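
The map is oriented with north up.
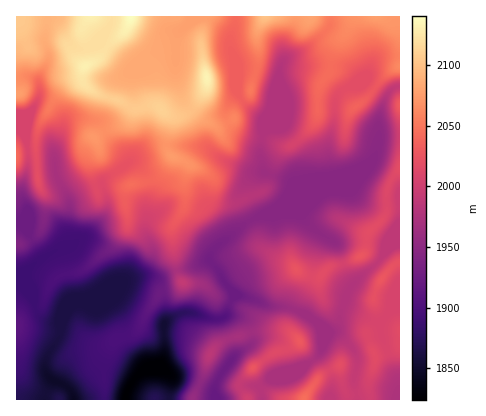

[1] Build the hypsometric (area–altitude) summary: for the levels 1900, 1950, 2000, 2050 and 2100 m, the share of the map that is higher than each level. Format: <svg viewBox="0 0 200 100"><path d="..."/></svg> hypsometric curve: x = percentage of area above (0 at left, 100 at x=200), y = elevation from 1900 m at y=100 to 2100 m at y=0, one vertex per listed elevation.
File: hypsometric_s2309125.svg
<svg viewBox="0 0 200 100"><path d="M170 100l-25-25-52-25-52-25-30-25"/></svg>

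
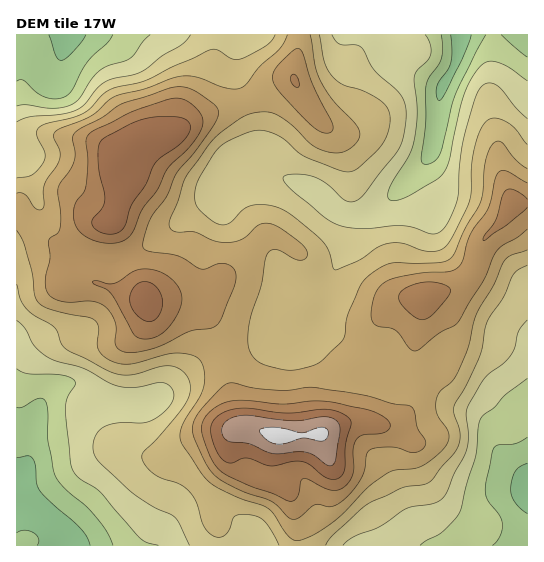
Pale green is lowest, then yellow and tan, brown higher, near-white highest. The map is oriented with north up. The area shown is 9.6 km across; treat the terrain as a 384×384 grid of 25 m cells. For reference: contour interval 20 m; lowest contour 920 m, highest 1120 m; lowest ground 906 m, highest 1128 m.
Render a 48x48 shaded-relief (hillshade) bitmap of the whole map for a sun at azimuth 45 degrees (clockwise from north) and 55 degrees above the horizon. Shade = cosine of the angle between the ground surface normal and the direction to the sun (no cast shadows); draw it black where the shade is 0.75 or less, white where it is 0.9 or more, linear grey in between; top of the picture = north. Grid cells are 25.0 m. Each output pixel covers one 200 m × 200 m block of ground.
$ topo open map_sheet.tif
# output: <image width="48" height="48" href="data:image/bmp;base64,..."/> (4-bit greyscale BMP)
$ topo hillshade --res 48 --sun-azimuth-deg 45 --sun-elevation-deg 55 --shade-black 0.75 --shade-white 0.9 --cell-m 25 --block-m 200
<image width="48" height="48" href="data:image/bmp;base64,Qk32BAAAAAAAAHYAAAAoAAAAMAAAADAAAAABAAQAAAAAAIAEAAATCwAAEwsAABAAAAAAAAAAAAAAABEREQAiIiIAMzMzAERERABVVVUAZmZmAHd3dwCIiIgAmZmZAKqqqgC7u7sAzMzMAN3d3QDu7u4A////AIiIZUREVVVURWd3ZCNWdmZmd3d3d2Z3iIiHZUREVVVURWd3ZCNWZmZmd3dmd3d4iIh2VEREVVVURXd2QhJWZmZmZ3Zmd3iJmXZlREREVVVVVmZTIANmZWZmZmZmeImZqmVUQ0RERVVVVVMQABR3VFZmZmVWeJmZmlVEM0RERVVVVCAAEkeGM1d2ZlVniJmZmVVENEREVVVlQgATVXhjE3mHZlVniImIiFVERFVVVWZlMAFFVVUxFZqYZUVneImIdmVERVVVZmZkIANUMjMiN6uXVVVneJmHZmVEVVZmd3ZUIBNDIjREWKp1RWeIiaqGZmZUVWZ4iIdkISREVoiHiqllV3iZq7l2Z2ZVVmeImIdlM0Z4q7upq7l4mZmau7hmd2ZVVniIiHdlRWirzMu6vMuqqpmaqpd3d2ZVVnd2ZnZlVXmry7qqvLuqmIiZiId3d2ZVZnZURWZURWiaqqmaqpmYh3iId4h3d2VVVUMiNFVERFeJmZmZmHd3d3eHeIh2Z1VEMiESNERDRFeJmZiIh3d3d3d3eIh3d1VDIiIiMzM0RWeJmIiId3d3dmd3d4h3d1VEREQ0RDREVWeIiIh3d3d2ZmZ3d4mId1VFVVVEQ0VWZmeIh3d3d2ZmZlZmZ5mIiEREVVVDM1Z3ZneIh3d3dmVWZVVmZ5mHdzMzNEQxI2eHd3eIh3d3d2VmZURmd4iHdzIiI0MiNXiYh3eIh3d3h2ZlVEVnd4h3dzMjRUNEVompiHeIh3d4h2ZWZmeIiIiIiDM0ZmZ3eKqpmHeIiHd4h2ZmeImqmIiIiDNGeImYiaqpmHiIiHd3d3d3iZqrmHiIh0RWeIiHiaqZmIiZiHZniIh3iaqqhmeIZVVWd2VVeJmZmJmYh2Z4mYh3iaqpdEZ3VUVXdTIkaJmZmamYd3eaqoiImaqoZEZ2VlZ3UyNFeJmYmqmHd4mrqYiJmZmYZEZ2Z2eGQ0VnmYiImqh3iaq6mYiImZmHZFZmZoh0NWZniIeJmZd3iaqpiHd4iIh3ZVVVZ5hkRmZWd3eJmYd4mZmYdlZ4iId3ZUQ1eZhUVmRGd4iZmId4iJiHZVZ3iIh3ZDM2m5hmZlNGeIiIiId3iHdlREZ3eIiHVDNHq4dlVUNGeIh3eId3d2VUM0Z3d4iHUzRYu2ZURDNWd3Zmd3d3ZlQzI1Z3d4mWQ0Rpq1QzQzRnd3Zmd3ZmZVQyNGd3eJmWM0VpqlVVZmeIiHeIiHZlVEMiRoiIiJqWQ0V5qneJmZiIiJmZqYdlVEMjaKmYiaqnQ0aJqpq7uod4iZmaqph2VUM1irqYmauoQ0aKqqq7qGZ4mZmau6mHZUNHu7mImqu4U0aJmZqphlZ5qpmru6mHZTNqy6iJqquoVEaJmZmYdlaKqpmaupmHZUWMy5iaqpmYZVaJqoiIdmeJmIiZmZmHZlesyoiamYh3dlaaqoiIdmeIh3eIiIiHd3eruoiZiHd4l1aJqoiIh3d3d3eId4iIh2ebupiZh3eKqFaJmXiIh3d3Z3eHd4iIh2aLupiJiHiaqGaJmQ=="/>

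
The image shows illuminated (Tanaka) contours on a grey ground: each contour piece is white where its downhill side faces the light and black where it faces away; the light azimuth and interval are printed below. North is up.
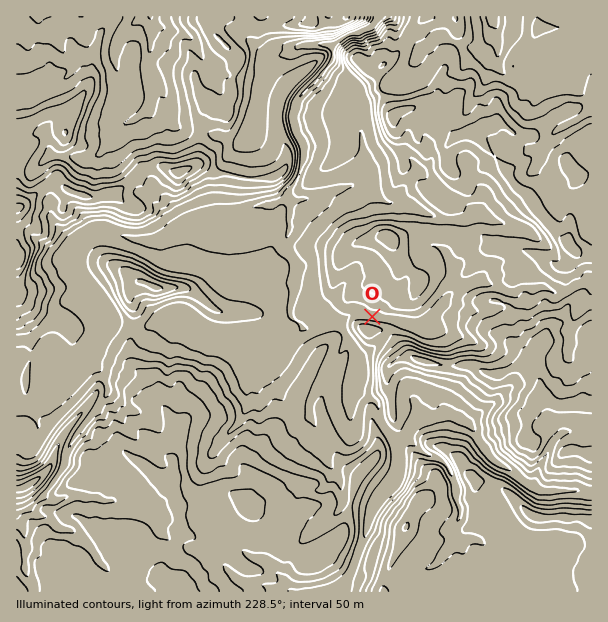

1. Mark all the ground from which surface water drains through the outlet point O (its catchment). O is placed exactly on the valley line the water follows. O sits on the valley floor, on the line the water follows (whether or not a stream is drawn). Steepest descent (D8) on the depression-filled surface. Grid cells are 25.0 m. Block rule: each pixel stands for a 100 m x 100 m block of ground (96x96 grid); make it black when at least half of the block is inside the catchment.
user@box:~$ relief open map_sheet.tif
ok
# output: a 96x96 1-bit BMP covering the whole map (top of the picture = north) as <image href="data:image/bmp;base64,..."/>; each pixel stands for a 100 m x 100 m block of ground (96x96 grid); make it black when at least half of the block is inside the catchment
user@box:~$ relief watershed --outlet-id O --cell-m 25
<image width="96" height="96" href="data:image/bmp;base64,Qk2+BAAAAAAAAD4AAAAoAAAAYAAAAGAAAAABAAEAAAAAAIAEAAATCwAAEwsAAAIAAAAAAAAA////AAAAAAAAAAAAAAAAAAAAAAAAAAAAAAAAAAAAAAAAAAAAAAAAAAAAAAAAAAAAAAAAAAAAAAAAAAAAAAAAAAAAAAAAAAAAAAAAAAAAAAAAAAAAAAAAAAAAAAAAAAAAAAAAAAAAAAAAAAAAAAAAAAAAAAAAAAAAAAAAAAAAAAAAAAAAAAAAAAAAAAAAAAAAAAAAAAAAAAAAAAAAAAAAAAAAAAAAAAAAAAAAAAAAAAAAAAAAAAAAAAAAAAAAAAAAAAAAAAAAAAAAAAAAAAAAAAAAAAAAAAAAAAAAAAAAAAAAAAAAAAAAAAAAAAAAAAAAAAAAAAAAAAAAAAAAAAAAAAAAAAAAAAAAAAAAAAAAAAAAAAAAAAAAAAAAAAAAAAAAAAAAAAAAAAAAAAAAAAAAAAAAAAAAAAAAAAAAAAAAAAAAAAAAAAAAAAAAAAAAAAAAAAAAAAAAAAAAAAAAAAAAAAAAAAAAAAAAAAAAAAAAAAAAAAAAAAAAAAAAAAAAAAAAAAAAAAAAADgAAAAAAAAAAAAAAf8AAAAAAAAAAAAAAf8AAAAAAAAAAAAAAf8AAAAAAAAAAAAAAf8AAAAAAAAAAAABgf8AAAAAAAAAAAAH4f8AAAAAAAAAAA////8AAAAAAAAAAD////8AAAAAAAAAAH////8AAAAAAAAAAP////8AAAAAAAAAAf////8AAAAAAAAAB/////8AAAAAAAAAH/////8AAAAAAAAAH/////8AAAAAAAAAH/////8AAAAAAAAAD/////8AAAAAAAAAD/////8AAAAAAAAAB/////8AAAAAAAAAA/////8AAAAAAAAAAf////8AAAAAAAAAAP////8AAAAAAAAAAP////8AAAAAAAAAAP///88AAAAAAAAAAP///4cAAAAAAAAAAf///AAAAAAAAAAAAf//wAAAAAAAAAAAAf/+AAAAAAAAAAAAAH/4AAAAAAAAAAAAABwAAAAAAAAAAAAAAAAAAAAAAAAAAAAAAAAAAAAAAAAAAAAAAAAAAAAAAAAAAAAAAAAAAAAAAAAAAAAAAAAAAAAAAAAAAAAAAAAAAAAAAAAAAAAAAAAAAAAAAAAAAAAAAAAAAAAAAAAAAAAAAAAAAAAAAAAAAAAAAAAAAAAAAAAAAAAAAAAAAAAAAAAAAAAAAAAAAAAAAAAAAAAAAAAAAAAAAAAAAAAAAAAAAAAAAAAAAAAAAAAAAAAAAAAAAAAAAAAAAAAAAAAAAAAAAAAAAAAAAAAAAAAAAAAAAAAAAAAAAAAAAAAAAAAAAAAAAAAAAAAAAAAAAAAAAAAAAAAAAAAAAAAAAAAAAAAAAAAAAAAAAAAAAAAAAAAAAAAAAAAAAAAAAAAAAAAAAAAAAAAAAAAAAAAAAAAAAAAAAAAAAAAAAAAAAAAAAAAAAAAAAAAAAAAAAAAAAAAAAAAAAAAAAAAAAAAAAAAAAAAAAAAAAAAAAAAAAAAAAAAAAAAAAAAAAAAAAAAAAAAAAAAAAAAAAAAAAAAAAAAAAAAAAAAAAAAAAAAAAAAAAAA="/>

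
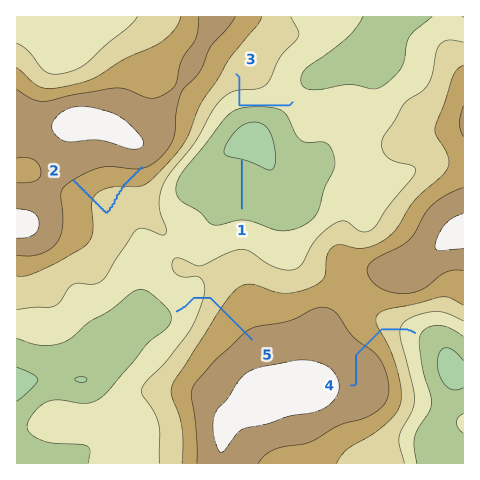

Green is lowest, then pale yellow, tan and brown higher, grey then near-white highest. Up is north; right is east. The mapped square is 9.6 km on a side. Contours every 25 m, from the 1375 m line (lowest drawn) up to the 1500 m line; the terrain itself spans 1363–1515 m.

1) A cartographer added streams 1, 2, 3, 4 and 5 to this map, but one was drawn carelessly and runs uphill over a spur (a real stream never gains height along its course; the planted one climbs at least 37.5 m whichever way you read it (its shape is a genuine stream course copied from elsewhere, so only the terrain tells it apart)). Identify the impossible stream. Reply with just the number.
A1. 2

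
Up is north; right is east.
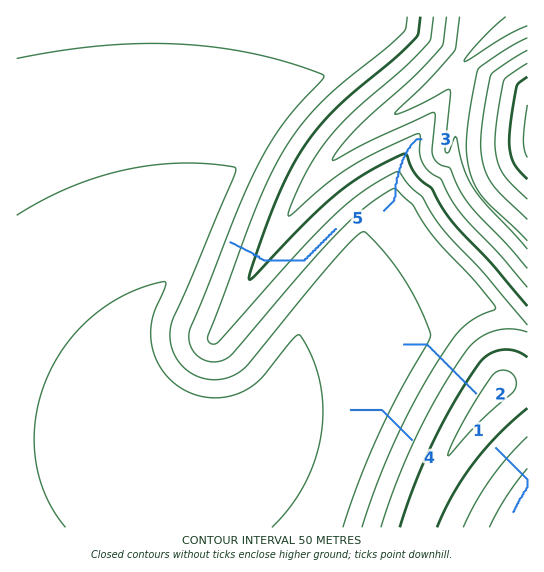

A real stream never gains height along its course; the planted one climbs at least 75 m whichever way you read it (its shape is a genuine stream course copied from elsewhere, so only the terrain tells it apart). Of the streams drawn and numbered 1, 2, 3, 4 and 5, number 5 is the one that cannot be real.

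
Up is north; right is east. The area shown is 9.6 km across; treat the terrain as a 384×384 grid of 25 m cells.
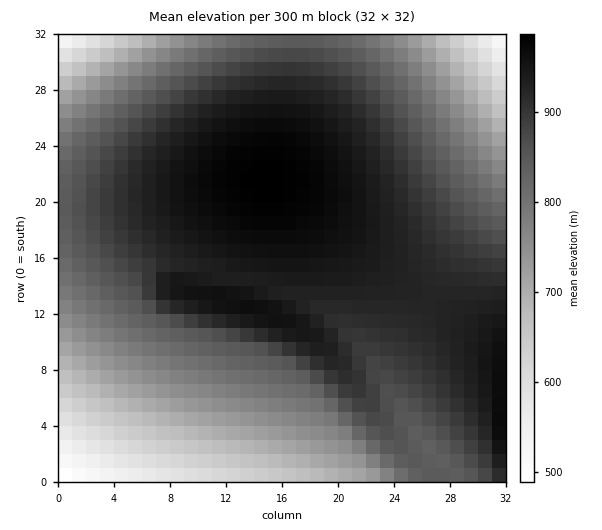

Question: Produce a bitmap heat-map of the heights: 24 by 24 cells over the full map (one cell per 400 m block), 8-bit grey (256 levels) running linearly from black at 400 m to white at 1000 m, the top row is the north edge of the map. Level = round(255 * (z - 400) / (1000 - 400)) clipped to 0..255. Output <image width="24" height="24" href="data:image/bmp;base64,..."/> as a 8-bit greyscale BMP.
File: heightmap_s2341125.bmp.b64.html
<image width="24" height="24" href="data:image/bmp;base64,Qk12BgAAAAAAADYEAAAoAAAAGAAAABgAAAABAAgAAAAAAEACAAATCwAAEwsAAAABAAAAAAAAAAAAAAEBAQACAgIAAwMDAAQEBAAFBQUABgYGAAcHBwAICAgACQkJAAoKCgALCwsADAwMAA0NDQAODg4ADw8PABAQEAAREREAEhISABMTEwAUFBQAFRUVABYWFgAXFxcAGBgYABkZGQAaGhoAGxsbABwcHAAdHR0AHh4eAB8fHwAgICAAISEhACIiIgAjIyMAJCQkACUlJQAmJiYAJycnACgoKAApKSkAKioqACsrKwAsLCwALS0tAC4uLgAvLy8AMDAwADExMQAyMjIAMzMzADQ0NAA1NTUANjY2ADc3NwA4ODgAOTk5ADo6OgA7OzsAPDw8AD09PQA+Pj4APz8/AEBAQABBQUEAQkJCAENDQwBEREQARUVFAEZGRgBHR0cASEhIAElJSQBKSkoAS0tLAExMTABNTU0ATk5OAE9PTwBQUFAAUVFRAFJSUgBTU1MAVFRUAFVVVQBWVlYAV1dXAFhYWABZWVkAWlpaAFtbWwBcXFwAXV1dAF5eXgBfX18AYGBgAGFhYQBiYmIAY2NjAGRkZABlZWUAZmZmAGdnZwBoaGgAaWlpAGpqagBra2sAbGxsAG1tbQBubm4Ab29vAHBwcABxcXEAcnJyAHNzcwB0dHQAdXV1AHZ2dgB3d3cAeHh4AHl5eQB6enoAe3t7AHx8fAB9fX0Afn5+AH9/fwCAgIAAgYGBAIKCggCDg4MAhISEAIWFhQCGhoYAh4eHAIiIiACJiYkAioqKAIuLiwCMjIwAjY2NAI6OjgCPj48AkJCQAJGRkQCSkpIAk5OTAJSUlACVlZUAlpaWAJeXlwCYmJgAmZmZAJqamgCbm5sAnJycAJ2dnQCenp4An5+fAKCgoAChoaEAoqKiAKOjowCkpKQApaWlAKampgCnp6cAqKioAKmpqQCqqqoAq6urAKysrACtra0Arq6uAK+vrwCwsLAAsbGxALKysgCzs7MAtLS0ALW1tQC2trYAt7e3ALi4uAC5ubkAurq6ALu7uwC8vLwAvb29AL6+vgC/v78AwMDAAMHBwQDCwsIAw8PDAMTExADFxcUAxsbGAMfHxwDIyMgAycnJAMrKygDLy8sAzMzMAM3NzQDOzs4Az8/PANDQ0ADR0dEA0tLSANPT0wDU1NQA1dXVANbW1gDX19cA2NjYANnZ2QDa2toA29vbANzc3ADd3d0A3t7eAN/f3wDg4OAA4eHhAOLi4gDj4+MA5OTkAOXl5QDm5uYA5+fnAOjo6ADp6ekA6urqAOvr6wDs7OwA7e3tAO7u7gDv7+8A8PDwAPHx8QDy8vIA8/PzAPT09AD19fUA9vb2APf39wD4+PgA+fn5APr6+gD7+/sA/Pz8AP39/QD+/v4A////ACkyO0JITlNYXWJmbHF3fYOLnrK8vLzH2DhCSlJYXmNobXJ2e4CGi5Ggtr+7usTQ40dRWmFobXN4fIGGio+UmaK4xMC7w83Y61ZgaHB2fIKHi5CUmJyhprnJyb/Dy9Te7mRudn6Fi5CVmZ2hpamtus3Rx8XL0trj7nF7hIuSmJ2ipqqusrW+0NjRyczS197m7n6IkZifpaqvs7e6vsbW39vPz9PX2+Hn7oqUnaSrsba6v8TL1eDl4tbT1dja3uLm7JafqK+2vcbP2ODm6uvm29jZ2tvd3+Hk6KCqsrnC1uHn7O7u6+Te3d7e3t7e3+Dh46qzu8PM4urq6ebk4+Pj4+Pi4eDe3d3c3bG7w8rR2+Dh4+bo6enp6Ofl4+De29nW1bjBydHX3eLm6uzu7u/u7Orn5ODc2NTQzLzFztXc4ufr7/Hz8/Px7+zo5N/Z1M7Iwr7I0Njf5evv8vX29/b08e7p493Wz8e/t77I0dng5+zx9Pf4+fj28u7o4trSycC2rLrFztff5uzx9ff5+fj28u3m39bNwresoLS/ydLb4unu8/b3+Pf08Orj29HHu66hlKq2wcvU3OPp7vL09PPx7eff1svAs6WWh52ptcDK09vi5+vu7+7s5+HZ0MS3qZqKeYyZpbG8xs/X3eLl5+fk4NrSx7yun459anaEkp+rtsDJ0Nba3Nzb19DIvrGjk4JvW1xseoiWoq23wMfMz8/Oy8W8sqWWhnRgSz9PX259ipeirLS6vsC/vLaupJeId2RQOg=="/>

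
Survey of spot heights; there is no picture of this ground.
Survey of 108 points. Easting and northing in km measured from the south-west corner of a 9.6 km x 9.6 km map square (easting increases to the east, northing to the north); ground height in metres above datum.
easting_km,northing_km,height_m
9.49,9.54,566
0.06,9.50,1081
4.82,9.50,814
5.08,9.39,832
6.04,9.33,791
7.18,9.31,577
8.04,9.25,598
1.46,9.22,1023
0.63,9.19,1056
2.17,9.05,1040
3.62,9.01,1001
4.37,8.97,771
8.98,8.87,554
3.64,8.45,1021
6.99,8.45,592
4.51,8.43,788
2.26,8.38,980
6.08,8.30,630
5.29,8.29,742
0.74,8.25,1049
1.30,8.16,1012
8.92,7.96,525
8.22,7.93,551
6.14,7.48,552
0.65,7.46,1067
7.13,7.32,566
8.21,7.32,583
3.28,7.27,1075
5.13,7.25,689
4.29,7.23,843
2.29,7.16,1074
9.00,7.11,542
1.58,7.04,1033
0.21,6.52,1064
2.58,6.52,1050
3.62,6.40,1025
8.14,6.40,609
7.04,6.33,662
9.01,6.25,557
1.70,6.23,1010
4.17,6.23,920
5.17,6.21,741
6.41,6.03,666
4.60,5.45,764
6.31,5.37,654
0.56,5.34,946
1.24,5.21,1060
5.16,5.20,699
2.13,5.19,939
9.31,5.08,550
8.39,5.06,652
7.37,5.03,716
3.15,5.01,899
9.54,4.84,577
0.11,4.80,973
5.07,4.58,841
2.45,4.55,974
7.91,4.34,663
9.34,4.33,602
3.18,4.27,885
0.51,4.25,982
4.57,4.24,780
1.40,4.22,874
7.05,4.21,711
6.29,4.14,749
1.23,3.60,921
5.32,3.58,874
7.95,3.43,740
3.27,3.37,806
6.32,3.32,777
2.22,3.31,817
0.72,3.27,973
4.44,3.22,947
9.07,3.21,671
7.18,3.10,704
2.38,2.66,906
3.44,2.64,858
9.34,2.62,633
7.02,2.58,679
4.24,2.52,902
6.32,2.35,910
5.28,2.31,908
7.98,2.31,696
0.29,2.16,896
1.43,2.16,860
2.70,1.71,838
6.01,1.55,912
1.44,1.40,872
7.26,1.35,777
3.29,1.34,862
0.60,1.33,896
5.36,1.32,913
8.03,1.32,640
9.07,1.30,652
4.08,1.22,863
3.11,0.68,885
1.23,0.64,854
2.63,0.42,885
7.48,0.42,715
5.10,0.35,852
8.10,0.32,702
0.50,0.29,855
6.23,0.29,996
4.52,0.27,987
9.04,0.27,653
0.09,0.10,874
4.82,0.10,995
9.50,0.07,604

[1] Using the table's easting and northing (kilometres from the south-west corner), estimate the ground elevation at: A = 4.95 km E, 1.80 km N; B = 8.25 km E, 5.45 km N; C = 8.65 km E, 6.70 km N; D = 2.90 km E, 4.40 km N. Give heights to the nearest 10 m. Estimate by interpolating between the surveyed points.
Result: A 880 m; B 630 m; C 540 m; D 910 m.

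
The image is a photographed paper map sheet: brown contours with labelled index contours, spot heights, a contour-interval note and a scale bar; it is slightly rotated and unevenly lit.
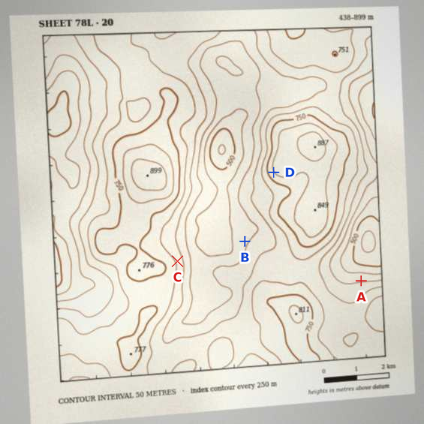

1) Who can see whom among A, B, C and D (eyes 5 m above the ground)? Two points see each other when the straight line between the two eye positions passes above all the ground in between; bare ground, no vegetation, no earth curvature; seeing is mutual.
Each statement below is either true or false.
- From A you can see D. false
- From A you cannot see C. true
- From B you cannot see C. false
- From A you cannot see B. true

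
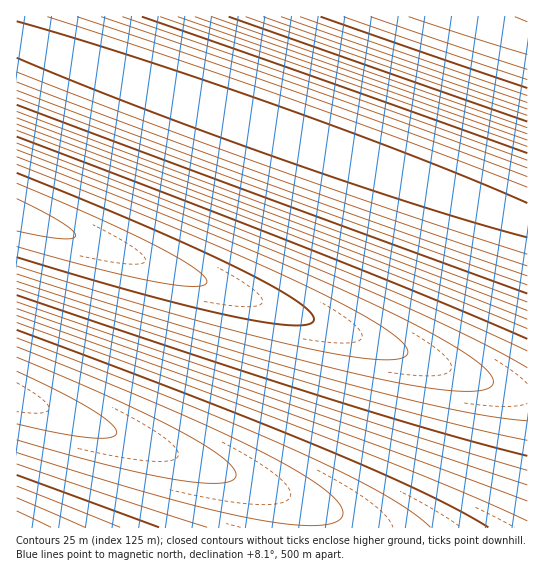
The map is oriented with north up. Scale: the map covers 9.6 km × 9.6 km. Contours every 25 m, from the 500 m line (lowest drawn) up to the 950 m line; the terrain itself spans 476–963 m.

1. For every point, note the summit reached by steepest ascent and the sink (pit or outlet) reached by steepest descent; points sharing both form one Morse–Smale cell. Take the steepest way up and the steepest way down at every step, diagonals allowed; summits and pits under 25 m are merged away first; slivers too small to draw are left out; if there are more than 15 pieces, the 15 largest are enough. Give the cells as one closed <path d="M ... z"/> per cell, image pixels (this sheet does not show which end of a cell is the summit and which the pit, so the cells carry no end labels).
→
<path d="M19 216l-3 1 0 180 2 2 275 98 10 6 9 8 3 17 213-1-1-134-20-4-30-10z"/><path d="M21 40l-5 1 1 175 490 173 15 4 6 0-1-173z"/><path d="M527 16l-510 0-1 23 511 181z"/><path d="M17 397l0 131 298-1-3-16-9-8-10-6z"/>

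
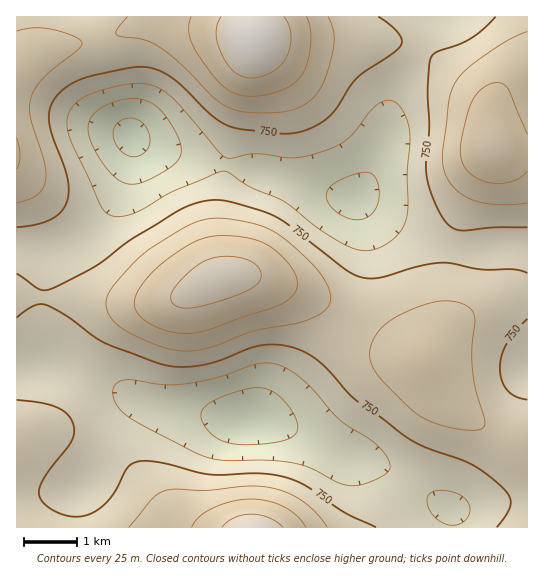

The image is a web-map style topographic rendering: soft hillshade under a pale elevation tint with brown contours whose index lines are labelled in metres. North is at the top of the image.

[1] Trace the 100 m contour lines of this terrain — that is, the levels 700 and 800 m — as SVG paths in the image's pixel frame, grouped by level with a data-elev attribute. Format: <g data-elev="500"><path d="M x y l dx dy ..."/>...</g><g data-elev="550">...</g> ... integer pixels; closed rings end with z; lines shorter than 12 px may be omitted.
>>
<g data-elev="700"><path d="M243 445l-18-3-12-7-11-13-1-7 1-5 5-5 7-5 28-10 17-2 14 3 10 9 10 13 5 12-2 8-6 5-11 4z"/><path d="M353 219l-11-4-10-8-5-8 0-8 6-6 11-7 17-5 9 0 5 4 3 8 1 10-1 10-4 6-7 6-6 2z"/><path d="M126 184l-12-8-14-17-10-20-2-14 6-11 12-9 19-6 16 0 13 6 12 12 12 21 3 8 0 7-2 5-4 5-17 12-19 8z"/></g><g data-elev="800"><path d="M306 527l-9-11-12-9-16-6-18-2-18 2-20 7-14 9-7 10"/><path d="M175 333l15 0 15-2 76-27 9-6 6-8 1-8-2-9-8-11-10-11-11-7-11-4-17-4-19 0-13 2-13 5-20 12-18 15-14 16-6 13 1 11 7 9 15 9z"/><path d="M17 169l3-14-3-17"/><path d="M527 134l-19-45-6-6-9 0-12 7-9 12-9 28-3 21 2 11 5 8 7 7 11 4 12 2 12-1 11-4 7-7"/><path d="M191 17l-2 12 2 12 6 12 14 20 10 11 9 7 9 4 12 1 16-2 16-4 11-7 8-8 5-13 4-17-1-16-3-12"/></g>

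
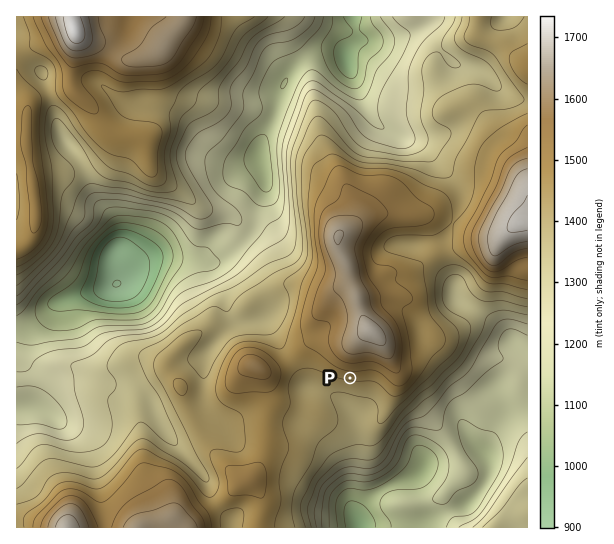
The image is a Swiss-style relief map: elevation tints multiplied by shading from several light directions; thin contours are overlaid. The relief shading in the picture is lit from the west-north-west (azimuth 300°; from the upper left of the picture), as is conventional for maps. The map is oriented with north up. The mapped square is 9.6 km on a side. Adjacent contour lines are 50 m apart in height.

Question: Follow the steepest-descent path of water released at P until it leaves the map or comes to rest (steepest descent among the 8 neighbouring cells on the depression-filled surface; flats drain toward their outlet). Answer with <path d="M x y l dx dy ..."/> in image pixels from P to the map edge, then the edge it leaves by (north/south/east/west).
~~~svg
<path d="M350 378l0 29 7 11 0 103 2 4 0 2"/>
exit: south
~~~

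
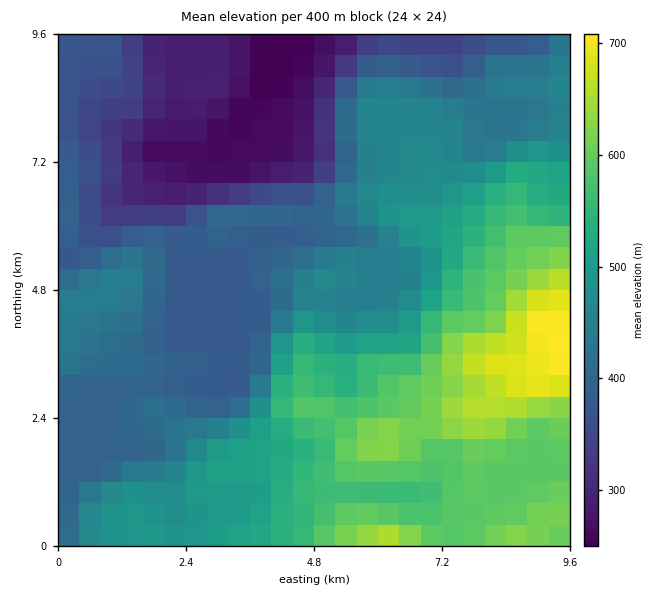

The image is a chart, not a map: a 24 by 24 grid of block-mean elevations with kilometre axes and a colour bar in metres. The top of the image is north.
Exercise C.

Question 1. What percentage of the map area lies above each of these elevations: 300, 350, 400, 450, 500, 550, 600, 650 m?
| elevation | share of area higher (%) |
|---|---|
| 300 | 89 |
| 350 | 84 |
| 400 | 65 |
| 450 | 48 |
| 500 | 35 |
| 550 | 26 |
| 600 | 12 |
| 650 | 4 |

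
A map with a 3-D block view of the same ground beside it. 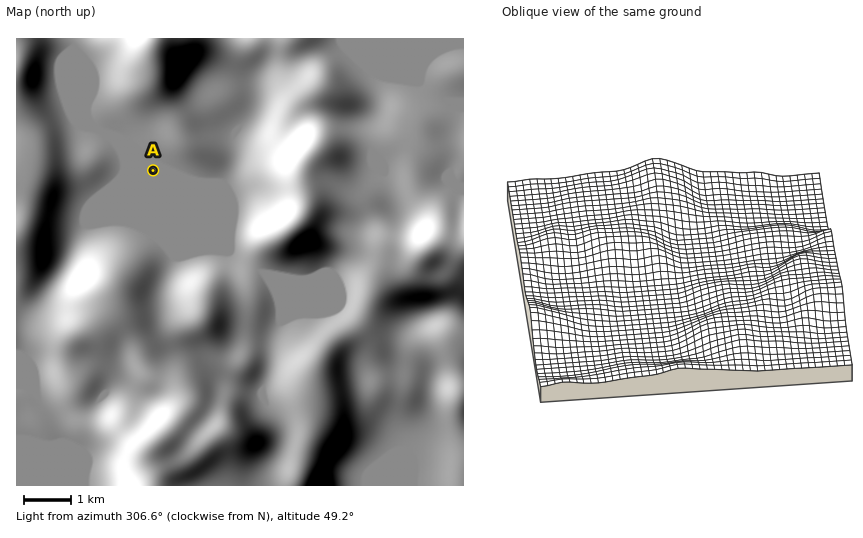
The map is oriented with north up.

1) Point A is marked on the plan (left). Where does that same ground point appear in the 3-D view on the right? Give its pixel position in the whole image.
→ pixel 622 325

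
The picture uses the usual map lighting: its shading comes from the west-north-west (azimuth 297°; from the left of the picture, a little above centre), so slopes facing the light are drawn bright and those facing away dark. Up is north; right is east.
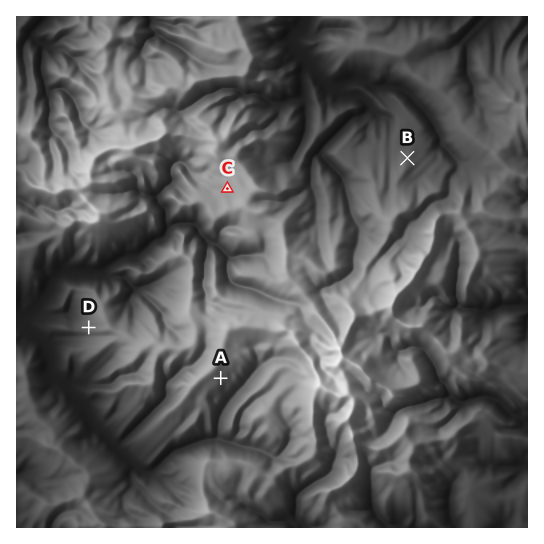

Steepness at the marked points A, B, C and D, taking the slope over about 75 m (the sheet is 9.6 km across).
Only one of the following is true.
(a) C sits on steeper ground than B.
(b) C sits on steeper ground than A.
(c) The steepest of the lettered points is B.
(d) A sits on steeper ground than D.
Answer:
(d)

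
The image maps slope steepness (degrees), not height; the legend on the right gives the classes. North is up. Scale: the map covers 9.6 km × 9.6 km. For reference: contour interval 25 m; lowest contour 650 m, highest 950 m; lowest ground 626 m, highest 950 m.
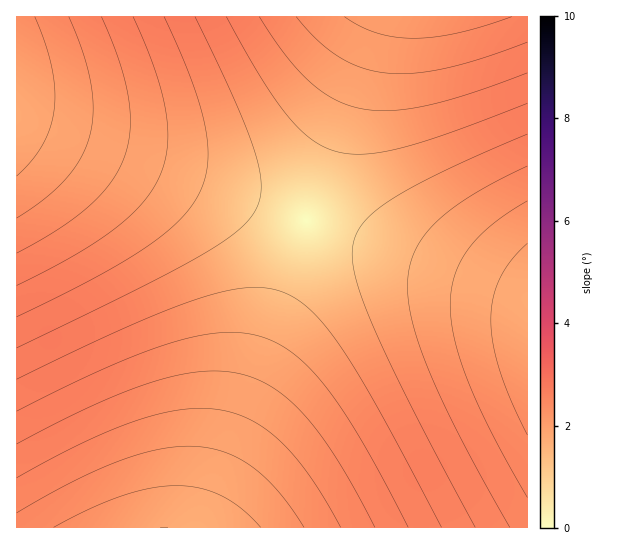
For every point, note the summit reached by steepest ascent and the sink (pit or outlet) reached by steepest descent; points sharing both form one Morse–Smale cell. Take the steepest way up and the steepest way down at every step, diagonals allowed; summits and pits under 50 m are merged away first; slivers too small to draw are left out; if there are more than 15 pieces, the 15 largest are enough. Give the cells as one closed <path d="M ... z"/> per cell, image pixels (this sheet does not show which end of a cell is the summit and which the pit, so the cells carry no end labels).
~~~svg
<path d="M17 117l-1 410 181 1 3-5 107-302z"/><path d="M310 221l-5 1-108 305 330 1 1-229z"/><path d="M378 16l-361 0-1 101 42 16 248 87z"/><path d="M527 16l-148 0-72 205 220 78z"/>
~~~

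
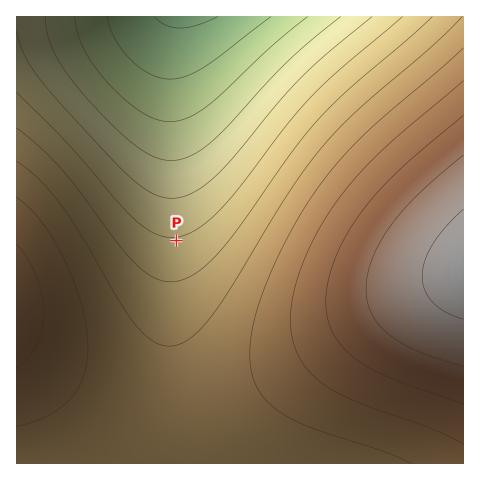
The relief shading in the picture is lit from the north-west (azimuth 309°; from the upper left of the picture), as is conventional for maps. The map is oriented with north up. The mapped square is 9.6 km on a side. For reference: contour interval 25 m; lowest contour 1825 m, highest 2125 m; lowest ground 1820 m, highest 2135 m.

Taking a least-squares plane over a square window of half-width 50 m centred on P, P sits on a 2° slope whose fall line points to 352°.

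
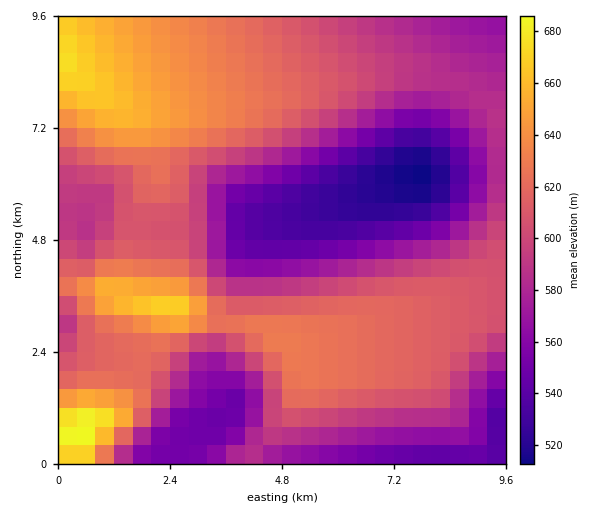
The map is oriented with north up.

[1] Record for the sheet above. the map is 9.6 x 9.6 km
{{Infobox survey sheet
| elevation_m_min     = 510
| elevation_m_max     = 695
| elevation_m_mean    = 595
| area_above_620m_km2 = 25.8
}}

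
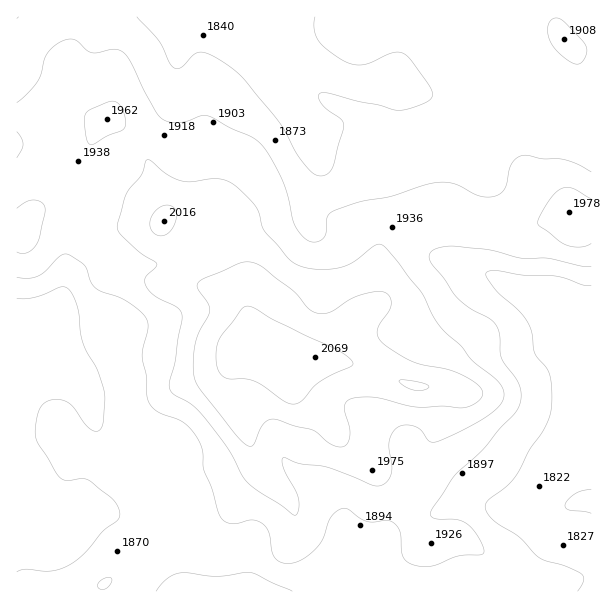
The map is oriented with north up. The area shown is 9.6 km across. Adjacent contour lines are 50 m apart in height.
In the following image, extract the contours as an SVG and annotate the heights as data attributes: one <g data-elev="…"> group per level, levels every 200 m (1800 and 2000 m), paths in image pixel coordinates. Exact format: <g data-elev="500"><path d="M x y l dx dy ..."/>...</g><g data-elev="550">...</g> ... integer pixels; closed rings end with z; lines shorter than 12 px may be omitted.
<g data-elev="1800"><path d="M591 513l-21-3-3-1-2-3 3-6 7-6 7-3 9-2"/></g><g data-elev="2000"><path d="M248 446l3 0 3-2 6-15 4-6 5-3 4-1 39 11 19 14 7 3 6-1 4-4 2-8-5-23 0-6 2-4 7-3 23 0 40 9 26-1 19 2 8-2 7-4 5-5 1-5-6-8-15-9-15-6-34-7-17-9-14-11-4-6 0-7 11-18 2-8-1-6-4-4-9-2-15 4-12 4-20 13-12 1-9-4-15-18-31-24-11-5-10 0-38 16-7 6 1 4 10 15 2 8-14 30-3 28 2 11 5 9 36 46z"/><path d="M159 236l9-3 7-9 1-12-5-6-6-1-5 2-5 5-4 6-1 6 1 6 4 4z"/></g>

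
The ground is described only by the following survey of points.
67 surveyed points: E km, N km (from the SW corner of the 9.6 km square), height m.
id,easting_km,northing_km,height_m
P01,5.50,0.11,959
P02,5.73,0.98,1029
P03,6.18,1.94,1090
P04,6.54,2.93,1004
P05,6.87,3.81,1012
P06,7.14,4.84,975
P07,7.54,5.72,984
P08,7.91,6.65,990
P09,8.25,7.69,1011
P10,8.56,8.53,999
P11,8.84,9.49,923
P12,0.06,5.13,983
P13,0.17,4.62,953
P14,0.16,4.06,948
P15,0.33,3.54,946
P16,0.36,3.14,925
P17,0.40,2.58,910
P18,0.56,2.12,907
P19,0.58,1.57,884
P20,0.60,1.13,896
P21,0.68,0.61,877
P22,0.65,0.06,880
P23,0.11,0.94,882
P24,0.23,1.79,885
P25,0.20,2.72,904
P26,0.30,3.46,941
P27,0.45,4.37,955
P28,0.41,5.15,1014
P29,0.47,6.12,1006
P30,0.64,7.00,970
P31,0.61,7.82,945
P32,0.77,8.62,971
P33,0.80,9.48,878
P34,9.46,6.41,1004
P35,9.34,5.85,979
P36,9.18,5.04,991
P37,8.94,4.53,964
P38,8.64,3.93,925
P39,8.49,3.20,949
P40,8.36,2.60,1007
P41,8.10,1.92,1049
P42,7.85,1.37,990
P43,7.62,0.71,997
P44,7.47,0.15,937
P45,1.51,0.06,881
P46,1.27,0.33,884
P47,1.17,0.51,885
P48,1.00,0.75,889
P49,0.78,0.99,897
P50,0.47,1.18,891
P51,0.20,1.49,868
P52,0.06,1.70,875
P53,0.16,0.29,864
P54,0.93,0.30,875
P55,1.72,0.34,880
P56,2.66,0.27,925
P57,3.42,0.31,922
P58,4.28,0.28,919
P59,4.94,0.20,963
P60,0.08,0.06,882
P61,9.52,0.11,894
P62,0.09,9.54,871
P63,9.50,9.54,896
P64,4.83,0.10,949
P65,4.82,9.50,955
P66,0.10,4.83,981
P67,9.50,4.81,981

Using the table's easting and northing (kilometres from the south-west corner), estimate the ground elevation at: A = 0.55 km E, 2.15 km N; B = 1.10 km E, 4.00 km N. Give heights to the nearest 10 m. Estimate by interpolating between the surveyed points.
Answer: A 910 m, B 980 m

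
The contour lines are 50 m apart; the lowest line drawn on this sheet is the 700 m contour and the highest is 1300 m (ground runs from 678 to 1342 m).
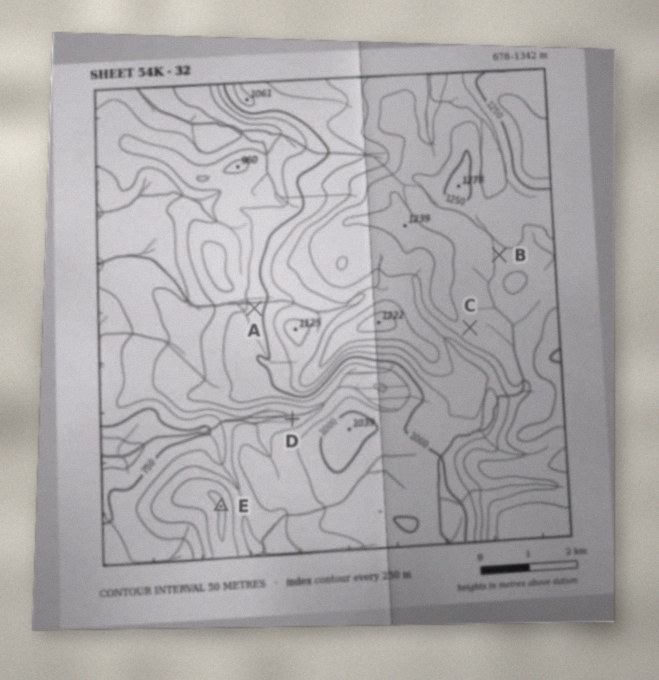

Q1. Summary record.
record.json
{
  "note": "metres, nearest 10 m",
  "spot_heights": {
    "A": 970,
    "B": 1170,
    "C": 1190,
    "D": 860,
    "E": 960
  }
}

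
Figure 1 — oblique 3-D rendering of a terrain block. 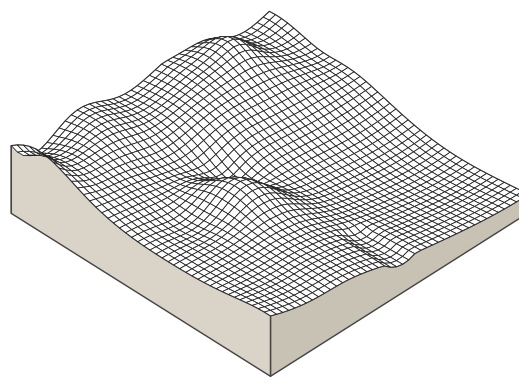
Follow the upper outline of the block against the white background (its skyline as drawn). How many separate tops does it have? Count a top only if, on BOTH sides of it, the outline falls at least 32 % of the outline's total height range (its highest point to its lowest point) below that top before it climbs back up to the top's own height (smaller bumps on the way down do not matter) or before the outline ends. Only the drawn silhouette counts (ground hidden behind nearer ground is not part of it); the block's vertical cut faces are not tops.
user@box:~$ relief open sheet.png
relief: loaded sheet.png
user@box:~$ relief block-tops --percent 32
3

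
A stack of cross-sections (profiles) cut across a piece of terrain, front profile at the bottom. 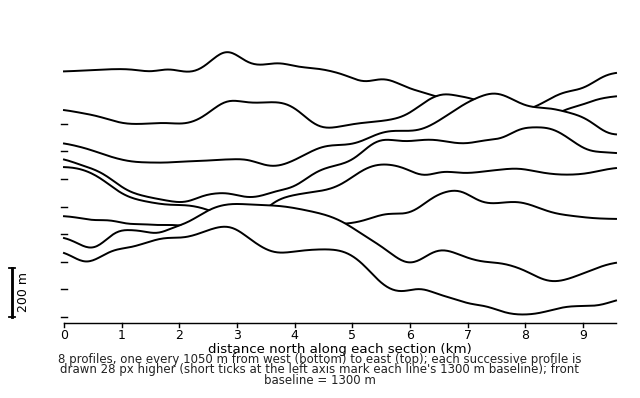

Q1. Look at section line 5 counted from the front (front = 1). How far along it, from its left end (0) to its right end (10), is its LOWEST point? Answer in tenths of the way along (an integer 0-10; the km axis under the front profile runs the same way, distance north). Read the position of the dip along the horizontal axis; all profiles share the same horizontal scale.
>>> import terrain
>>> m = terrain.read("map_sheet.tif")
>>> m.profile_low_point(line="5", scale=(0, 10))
2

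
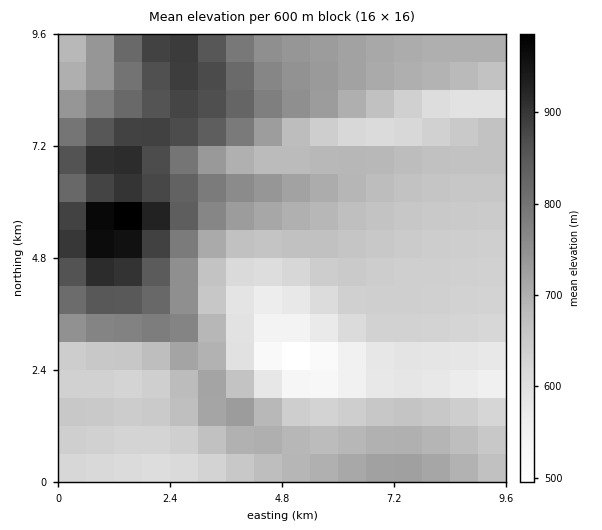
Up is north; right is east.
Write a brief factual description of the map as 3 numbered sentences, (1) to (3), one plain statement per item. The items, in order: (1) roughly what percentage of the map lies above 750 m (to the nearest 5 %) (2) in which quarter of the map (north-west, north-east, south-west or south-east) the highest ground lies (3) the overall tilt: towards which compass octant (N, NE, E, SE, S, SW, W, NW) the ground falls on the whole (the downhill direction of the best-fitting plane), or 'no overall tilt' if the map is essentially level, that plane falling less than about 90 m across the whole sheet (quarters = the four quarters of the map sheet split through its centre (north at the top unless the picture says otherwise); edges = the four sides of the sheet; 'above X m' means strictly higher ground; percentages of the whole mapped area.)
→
(1) Ground above 750 m makes up about 25 % of the sheet.
(2) The highest point lies in the north-west quarter of the map.
(3) On the whole the ground falls towards the south-east.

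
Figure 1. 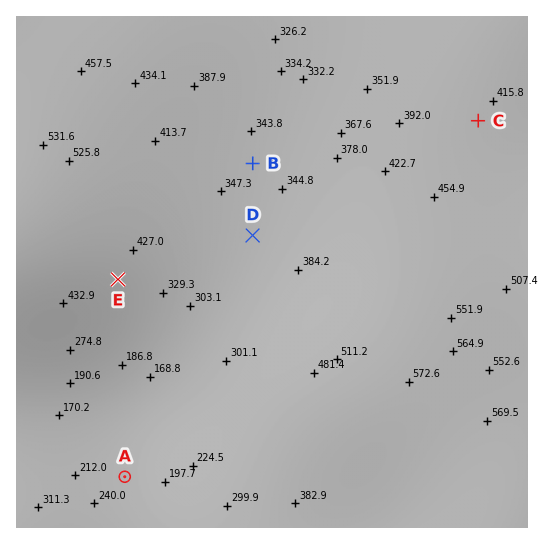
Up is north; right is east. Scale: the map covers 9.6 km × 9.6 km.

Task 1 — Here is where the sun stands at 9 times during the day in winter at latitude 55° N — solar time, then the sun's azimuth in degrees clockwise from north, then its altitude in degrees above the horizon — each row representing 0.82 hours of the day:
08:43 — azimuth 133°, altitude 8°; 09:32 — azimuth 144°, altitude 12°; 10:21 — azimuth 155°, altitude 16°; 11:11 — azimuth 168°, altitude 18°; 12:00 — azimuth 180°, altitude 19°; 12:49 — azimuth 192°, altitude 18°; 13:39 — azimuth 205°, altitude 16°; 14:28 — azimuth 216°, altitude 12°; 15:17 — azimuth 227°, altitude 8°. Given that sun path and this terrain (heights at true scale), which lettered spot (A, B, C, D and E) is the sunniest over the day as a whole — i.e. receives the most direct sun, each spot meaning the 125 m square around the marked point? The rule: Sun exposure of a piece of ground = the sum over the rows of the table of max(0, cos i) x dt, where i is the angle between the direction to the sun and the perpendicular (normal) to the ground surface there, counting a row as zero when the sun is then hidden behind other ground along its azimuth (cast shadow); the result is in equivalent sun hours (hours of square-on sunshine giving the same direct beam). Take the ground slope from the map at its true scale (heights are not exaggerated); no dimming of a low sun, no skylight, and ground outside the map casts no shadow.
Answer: E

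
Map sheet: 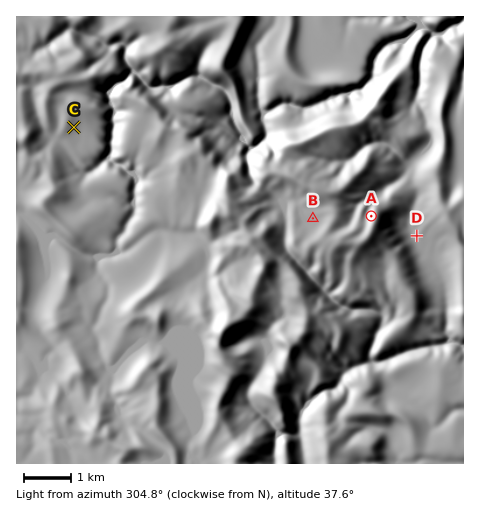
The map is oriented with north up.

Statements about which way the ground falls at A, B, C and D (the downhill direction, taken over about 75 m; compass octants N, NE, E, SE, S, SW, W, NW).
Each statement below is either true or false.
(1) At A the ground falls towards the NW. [true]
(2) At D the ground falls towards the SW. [true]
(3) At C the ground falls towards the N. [false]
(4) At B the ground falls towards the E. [false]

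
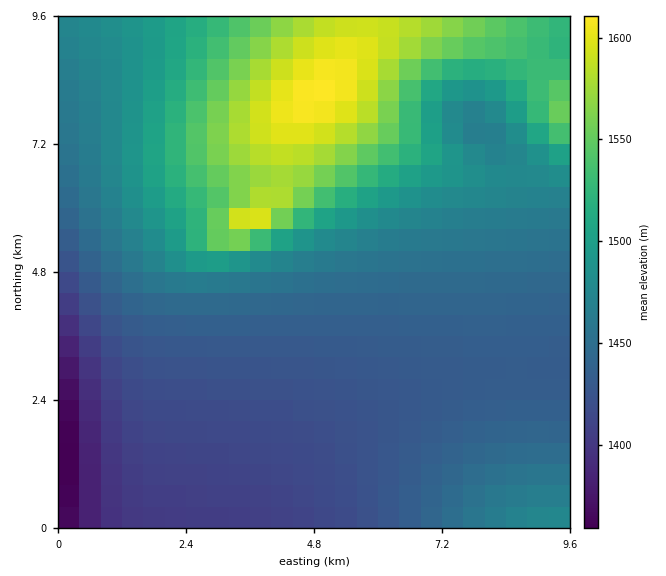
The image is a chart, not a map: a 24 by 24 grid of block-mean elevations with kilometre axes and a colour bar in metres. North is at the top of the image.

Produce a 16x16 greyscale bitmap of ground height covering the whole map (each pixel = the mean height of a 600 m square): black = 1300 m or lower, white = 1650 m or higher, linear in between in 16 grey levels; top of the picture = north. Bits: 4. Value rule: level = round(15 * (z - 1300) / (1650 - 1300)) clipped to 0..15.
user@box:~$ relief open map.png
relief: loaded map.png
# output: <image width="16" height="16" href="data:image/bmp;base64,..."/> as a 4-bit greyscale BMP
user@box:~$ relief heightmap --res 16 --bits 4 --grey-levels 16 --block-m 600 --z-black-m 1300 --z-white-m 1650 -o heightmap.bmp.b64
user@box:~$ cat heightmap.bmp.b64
<image width="16" height="16" href="data:image/bmp;base64,Qk32AAAAAAAAAHYAAAAoAAAAEAAAABAAAAABAAQAAAAAAIAAAAATCwAAEwsAABAAAAAAAAAAAAAAABEREQAiIiIAMzMzAERERABVVVUAZmZmAHd3dwCIiIgAmZmZAKqqqgC7u7sAzMzMAN3d3QDu7u4A////ADREVVVVZmd3NFVVVVVmZ3c0VVVVVVZmZjRVVVVVVmZmNVVVVVVWZmZFVVVWZmZmZkVmZmZmZmZmVmd3dmZmZmZmeJmHd3d3dmeJrMmId3d3Z4mry6mIiHd3ibvMy6mHiHeJvN3cuYeKeImr3d25iJp4iavN3cuqqniJmrzNzLuq"/>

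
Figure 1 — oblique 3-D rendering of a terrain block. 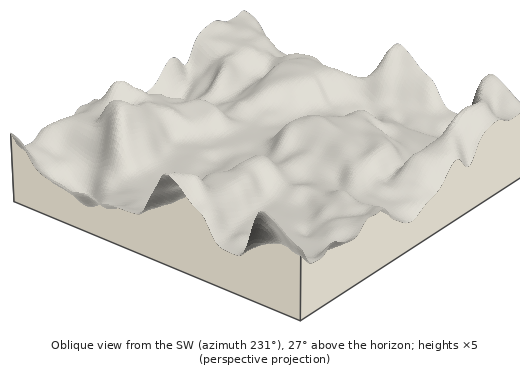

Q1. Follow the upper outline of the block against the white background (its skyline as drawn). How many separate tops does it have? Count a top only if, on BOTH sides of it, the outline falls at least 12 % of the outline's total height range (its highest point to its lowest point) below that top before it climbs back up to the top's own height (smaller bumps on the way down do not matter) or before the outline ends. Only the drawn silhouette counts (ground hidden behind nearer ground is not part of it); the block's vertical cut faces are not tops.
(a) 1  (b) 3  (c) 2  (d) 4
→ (b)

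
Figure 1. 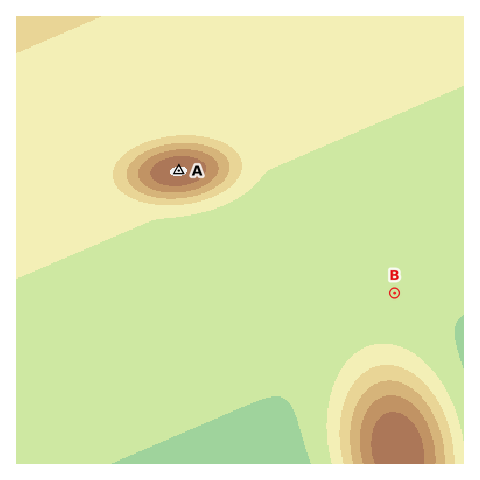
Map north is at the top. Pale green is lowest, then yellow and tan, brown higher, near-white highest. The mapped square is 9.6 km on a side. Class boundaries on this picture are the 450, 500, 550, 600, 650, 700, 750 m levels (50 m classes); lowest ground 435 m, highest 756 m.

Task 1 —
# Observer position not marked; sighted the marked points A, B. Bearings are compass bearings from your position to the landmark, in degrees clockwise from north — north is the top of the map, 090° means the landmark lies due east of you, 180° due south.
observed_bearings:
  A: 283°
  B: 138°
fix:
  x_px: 312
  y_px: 201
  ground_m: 490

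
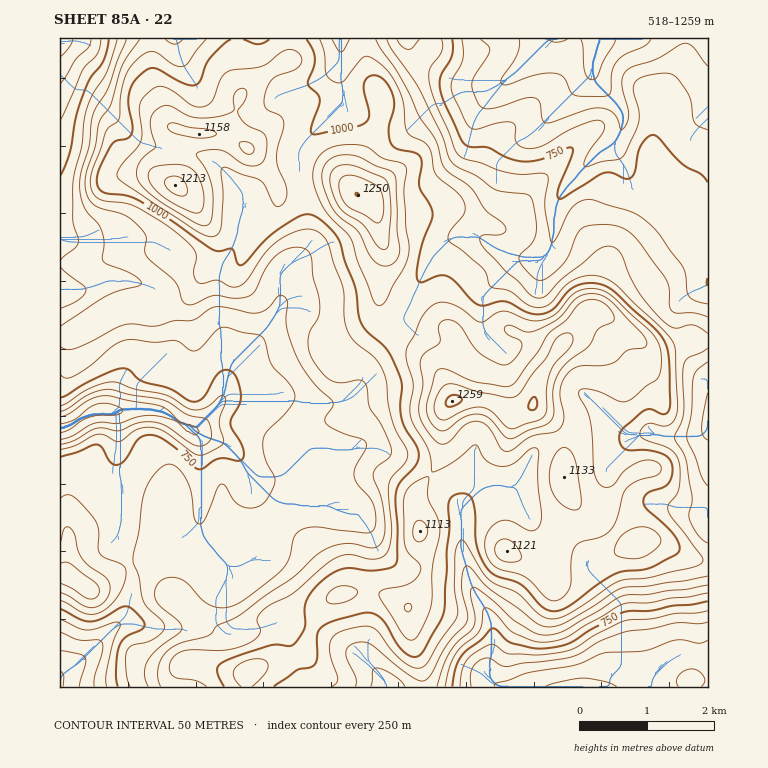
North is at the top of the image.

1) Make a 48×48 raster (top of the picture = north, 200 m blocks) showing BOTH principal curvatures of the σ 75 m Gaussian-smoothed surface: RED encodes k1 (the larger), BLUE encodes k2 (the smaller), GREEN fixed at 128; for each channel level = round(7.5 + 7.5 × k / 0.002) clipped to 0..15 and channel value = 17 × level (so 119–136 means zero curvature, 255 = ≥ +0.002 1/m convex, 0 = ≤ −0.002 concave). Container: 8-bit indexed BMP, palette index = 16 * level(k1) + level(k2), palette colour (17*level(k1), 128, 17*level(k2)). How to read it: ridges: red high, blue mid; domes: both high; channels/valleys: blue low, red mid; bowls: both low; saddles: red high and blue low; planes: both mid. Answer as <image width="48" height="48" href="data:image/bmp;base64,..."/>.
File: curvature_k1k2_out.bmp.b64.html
<image width="48" height="48" href="data:image/bmp;base64,Qk02DQAAAAAAADYEAAAoAAAAMAAAADAAAAABAAgAAAAAAAAJAAATCwAAEwsAAAABAAAAAAAAAIAAABGAAAAigAAAM4AAAESAAABVgAAAZoAAAHeAAACIgAAAmYAAAKqAAAC7gAAAzIAAAN2AAADugAAA/4AAAACAEQARgBEAIoARADOAEQBEgBEAVYARAGaAEQB3gBEAiIARAJmAEQCqgBEAu4ARAMyAEQDdgBEA7oARAP+AEQAAgCIAEYAiACKAIgAzgCIARIAiAFWAIgBmgCIAd4AiAIiAIgCZgCIAqoAiALuAIgDMgCIA3YAiAO6AIgD/gCIAAIAzABGAMwAigDMAM4AzAESAMwBVgDMAZoAzAHeAMwCIgDMAmYAzAKqAMwC7gDMAzIAzAN2AMwDugDMA/4AzAACARAARgEQAIoBEADOARABEgEQAVYBEAGaARAB3gEQAiIBEAJmARACqgEQAu4BEAMyARADdgEQA7oBEAP+ARAAAgFUAEYBVACKAVQAzgFUARIBVAFWAVQBmgFUAd4BVAIiAVQCZgFUAqoBVALuAVQDMgFUA3YBVAO6AVQD/gFUAAIBmABGAZgAigGYAM4BmAESAZgBVgGYAZoBmAHeAZgCIgGYAmYBmAKqAZgC7gGYAzIBmAN2AZgDugGYA/4BmAACAdwARgHcAIoB3ADOAdwBEgHcAVYB3AGaAdwB3gHcAiIB3AJmAdwCqgHcAu4B3AMyAdwDdgHcA7oB3AP+AdwAAgIgAEYCIACKAiAAzgIgARICIAFWAiABmgIgAd4CIAIiAiACZgIgAqoCIALuAiADMgIgA3YCIAO6AiAD/gIgAAICZABGAmQAigJkAM4CZAESAmQBVgJkAZoCZAHeAmQCIgJkAmYCZAKqAmQC7gJkAzICZAN2AmQDugJkA/4CZAACAqgARgKoAIoCqADOAqgBEgKoAVYCqAGaAqgB3gKoAiICqAJmAqgCqgKoAu4CqAMyAqgDdgKoA7oCqAP+AqgAAgLsAEYC7ACKAuwAzgLsARIC7AFWAuwBmgLsAd4C7AIiAuwCZgLsAqoC7ALuAuwDMgLsA3YC7AO6AuwD/gLsAAIDMABGAzAAigMwAM4DMAESAzABVgMwAZoDMAHeAzACIgMwAmYDMAKqAzAC7gMwAzIDMAN2AzADugMwA/4DMAACA3QARgN0AIoDdADOA3QBEgN0AVYDdAGaA3QB3gN0AiIDdAJmA3QCqgN0Au4DdAMyA3QDdgN0A7oDdAP+A3QAAgO4AEYDuACKA7gAzgO4ARIDuAFWA7gBmgO4Ad4DuAIiA7gCZgO4AqoDuALuA7gDMgO4A3YDuAO6A7gD/gO4AAID/ABGA/wAigP8AM4D/AESA/wBVgP8AZoD/AHeA/wCIgP8AmYD/AKqA/wC7gP8AzID/AN2A/wDugP8A/4D/AIWXp6eoqKaoqIeWpqjJqIeXl5enuLimhGN0xNaWdWRkg4Nzc3R0dYaHl5iHlqipqHR0hZaoqKW42snGxtfq6semlqi3l4aEgoSn58eWZURTlpaFhYSFhYWGh4eHhoaXl3aEcnS5uaWmysm3lpWWt8emlrmXZXRzhJa52aiWdWVyhqaWloaWlXR1hoaHdnaGloaWg4C2qHV1lZSEhHRzg5WWlseVdGV1hJfJyJenlpeSg6enuKioh3V0dXWFhXV1lnWmpZCAgnJygZOVl6emlpZ2dralhnd1dIfYuJenuMihgpiXt7ind3eFdXWFhWV1lXWnyKVxdIWGt8e2lpamyLiWhqe3p5eWlKfKuZiYuaaAdJeGp8mph4eHdXaXh2aGloW57Mijk6fJ2aiGZWV1h6i3pqfJubi2tce5yJiXl3BwloZ2qcvJuJiHdXaYh3eXh9f46tekk5a4qJd2dnZ1dIaXhpepubi3p5eGtrenhXCUpnWVx7iot8enhYeYh5eYh+rHh6WVhZaWl5aGd3d2dXV1doaHqJiXl5V0pce4g4CnuKfGyKiHhrfHppeol6eouNeVZHWGh4eGhoeHh4d3d3Z2hoWGmKiHhKOktcangJC53OnGl5iHdoent7ipl6fH18aWdnZ2h4eHh4eHh4eIh3aGl5eVlpd2cpPH2LeXgKLI2rmGhpeGdnaGl7m5yMe3lbiYhoZ2h5eHh4eHh4iIh4eXl5iHhoV0YnW4+rqXgZS2t5eFhpaWh4eGhZe5uZiGZLiXhoeGhpeXh4aHiIiHh4eHhoaGhnVkY4bH6LiWgoWmloZ1hZaXmJiXhpWmlYR0dreGhoeHhpeomIaGh4eHh3eHhoWFdnZkdJfYx5aFdIaXl4Z1hZenp5eXl4WEg4WGl6aGd4eHhoepqZeFmJiHh4eHh4eHh4WFlLbJyJaFdoaGhnZ1hqjIp4aGp5Z1lramhaeHh4eGh4eYuZeUqJiGhoeHh5iYl5WntqWYx7aHh4d2hYV0hrnJh3V2l8e4ybeFdMm4mIaFl4eXuKajqaeEhpeHhoeYh4aXl3VklMWXhoeWp5aDhLjIh3WGlrja68mVhMfn2aeTp6nIyKWClZOEl5iYh3aGdnZ1dXRkdLW2hYWFtsZycqW3l4aGlJWnp7aFhGGF2sizydvalmBAgpWXp5eIl4eGh4d2ZYWGhrbWhFRjpeZ1cqKlh4eHhYJxkKF0ZICAs5RzprejkIBhlbmpmIeHh5eXl5iGhYaXp8jnhUNTt+rHt8SVh4eGloVjtsaFdLaAcHBggIBwgLfFoIWnl4d3d4eHh4eXlpaXp8n618TU9+jo67aUhoaGp5eV2dmVhemWY2KFlYWFttrKg2OWl4d3dnWFhXV2hoaGhqjb+vb2x5TH+IVjdXaGl5iW17iEhtjXtqS1yNjXx7m4hXOXl4d2dYaXmIZ1dnZmdaXWp3V1dWOn95VTZXaHl5iH15d0hqeot7allpiYh4enloWWh4eGhYeoqZd1dnaHp8e2hXR1dnSG9+Z0dIaXmIeX2IZzhaeXh4eGhoaGd4eXhoaHh4eGhqiomJZ1dpanp6iWhoeHdnV0pvfHlZaXh4e4yZSTqLmnl3ZmdoaFdoaXd4eHdnaGl6iYhoWGl6aWh5aWl5eFhYaUldn5t5d2d6j5yLLHyrjHyKd2doeHdpaWdnaGhnWGmJeHhpaYqJaFhpipuZaUuNnVxLfnxoaGx/fIlZKpqZen2OjHt7i4pqeGZXWGl5WFl4d2hoeoqJeFhai5qYaUuciVg4TG+Mn496aEcmSXl3V1hqi4uKeWprindYamp5Z1dod3dnanuJeFhZenlnV0pqZkQlOX2/zalnKChYWEdXSDg4SFhYR0dqi4pai4loWFh4d3dXant5eFhIaWhoZ0laZ1Y4Olxse1koOGmIh2ZJeYl4V1dXaHl5iolqjIhnSFh4eGdYenpqaVg4aXiJiYloZ2dHSVpKOShIeYmJeWhqiop6eXl6inl4aWlobYp2R0dnaFhoiXt8inhIWHmJiHhoR0ZGSFlaaWh5iXh4aWqIZ2hpeHiIh2dHOTtZWn14Z0dGVldoaW2OmnhXSFloZ0hIaXhXOGl5iYmZiHdnaHmHaGdoeHh4VzcoTG15SGyLeGdWVldXSF98Z1lYaFhHWGmKipl4KHl5eYmIeGhoeHh4aWhYWFdHJyhbf4x4SFl8enloSElpal97d0hZeXh5ammJiol4GWqJeHh4aGh4eHh4SktZR0ZISHuPjploR2dqeopqOUqMrY6aiDhYeoqaeWh4eol3GVqZeHhoaGh4eHiIKk6MqmpbfZ+dm5loR2Zpe4lZKVuevZyqd0dZeoqJeGhoeot3OBl6eHd4aHmIiHiIKl2tvGxdjp2rqohXN0hbanhJO26dm5uNeVhaWml5eWhpeXx7eCc6eploWXqIiHiIKUqdmmpsi3qKelcnKmxsWGdJS3yLiXdqbWqKaEdYaHh4eGp9encpOopJWomIeHmHN0htenhqaTgZGRc5Xa25dldISlp5eWdXWXuLmGc3WWhnV1dqfnpoJyc6e4l3eHmHR1hteXc6SllrfI19bYubaGdYSEhYWVloWElriXdHSXloZ0dIao6LeDcZfIl3d3iISFp8eEdKjK6efXx6eGhqenhoaFhnaGpqaFlqeHdXSHqKiHdIWHqNnIgXXGl4eGh4SGqJaUl7e4t3ZlhKWlhXaXl4eGdnaGpsiWlpd2dXWFh6eoh4SFhqi3gXW2l4iHhoSGl4Wnuae3p3Vkhae4l3V2h5iYhXWHudmnh5d1dXZ1dYenp4eFhYaTgqe4mIiIh4WGl4WouJi4l4SEh6i5t4Z1hJWWlJWo2cmGlpVlZXZ1dHWHl5iXhWSDl8m5mIiIh4WXl4SouKindYSGmJeXp7anqKaEc4a42KeElaV2doZ3doSFh5endnOWuKiYp6eIh4WXdXWnuLiXdIWHmJeGdpe5urmWcnW2toaDpLeoppaXmIaFhoenl4OVp5Z2hqeXh3V0VHWVpraWdHaHh6iYhnanuKiWgpbHtnVyptu6lpWXqJiGhnaXqIR0lYV1dZaXhw=="/>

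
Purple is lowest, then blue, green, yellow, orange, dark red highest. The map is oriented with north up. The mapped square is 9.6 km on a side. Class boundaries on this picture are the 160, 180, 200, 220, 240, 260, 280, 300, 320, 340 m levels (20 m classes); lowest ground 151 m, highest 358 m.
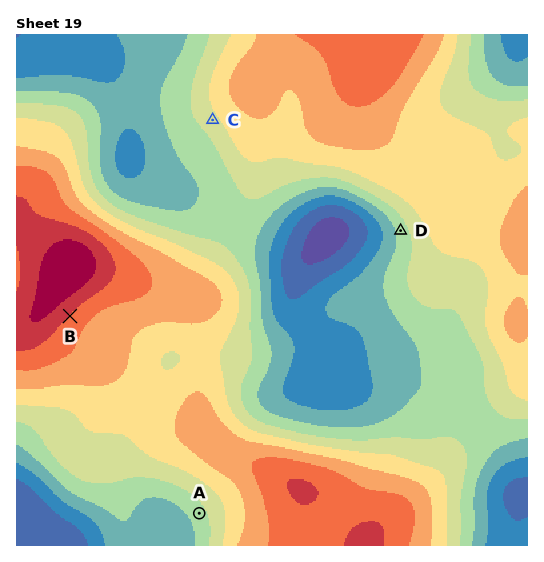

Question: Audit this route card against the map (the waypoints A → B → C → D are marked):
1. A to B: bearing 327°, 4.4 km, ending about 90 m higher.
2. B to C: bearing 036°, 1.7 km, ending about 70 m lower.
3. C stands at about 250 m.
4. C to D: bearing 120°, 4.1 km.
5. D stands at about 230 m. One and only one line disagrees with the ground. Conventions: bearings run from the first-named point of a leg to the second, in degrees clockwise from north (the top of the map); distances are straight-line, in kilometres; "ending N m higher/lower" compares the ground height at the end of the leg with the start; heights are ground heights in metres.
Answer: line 2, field distance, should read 4.5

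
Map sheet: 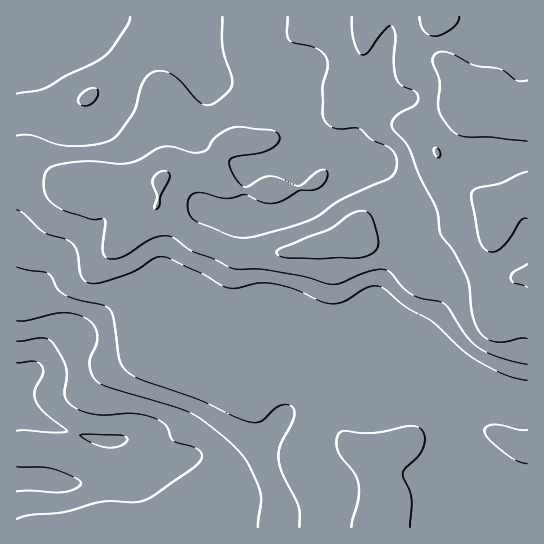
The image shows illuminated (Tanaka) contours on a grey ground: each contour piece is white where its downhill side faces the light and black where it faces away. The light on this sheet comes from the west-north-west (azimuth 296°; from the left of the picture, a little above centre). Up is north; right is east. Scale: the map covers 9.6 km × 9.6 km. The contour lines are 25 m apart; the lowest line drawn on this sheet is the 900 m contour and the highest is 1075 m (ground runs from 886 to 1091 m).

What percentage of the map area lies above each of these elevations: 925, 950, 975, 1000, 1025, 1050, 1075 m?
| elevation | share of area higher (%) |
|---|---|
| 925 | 93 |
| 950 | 87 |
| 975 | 80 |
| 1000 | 49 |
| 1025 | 30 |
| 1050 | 14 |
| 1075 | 4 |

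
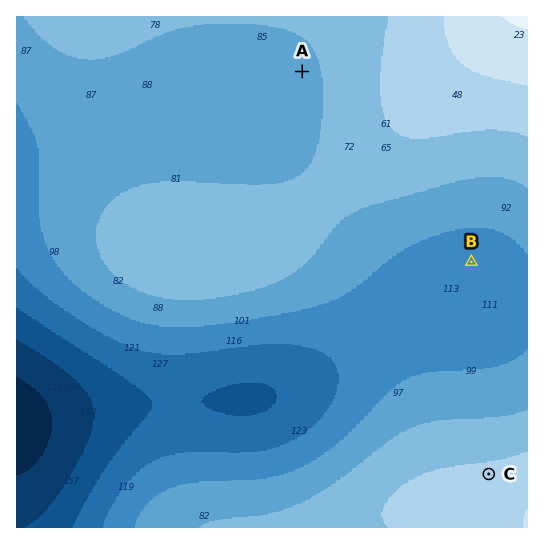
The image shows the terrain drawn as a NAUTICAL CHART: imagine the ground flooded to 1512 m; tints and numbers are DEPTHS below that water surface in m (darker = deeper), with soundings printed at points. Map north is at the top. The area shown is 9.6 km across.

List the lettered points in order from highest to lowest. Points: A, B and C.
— C A B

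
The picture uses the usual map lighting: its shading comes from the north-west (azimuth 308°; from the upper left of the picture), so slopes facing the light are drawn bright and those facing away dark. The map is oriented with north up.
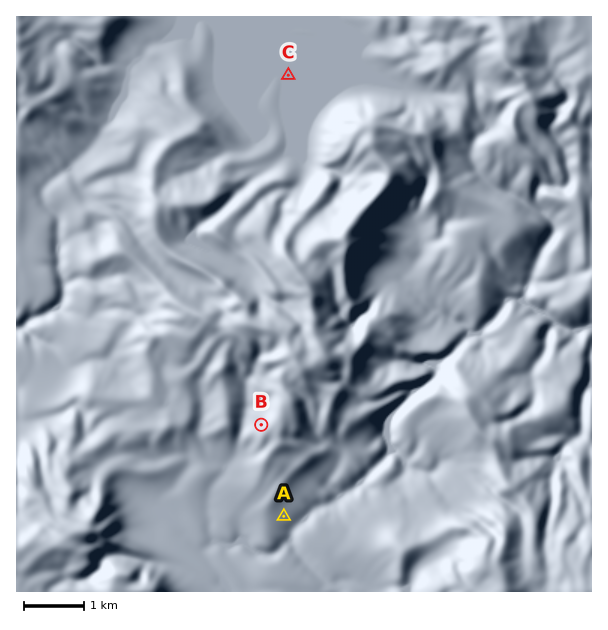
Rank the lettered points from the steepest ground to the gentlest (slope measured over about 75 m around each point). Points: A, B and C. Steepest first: B A C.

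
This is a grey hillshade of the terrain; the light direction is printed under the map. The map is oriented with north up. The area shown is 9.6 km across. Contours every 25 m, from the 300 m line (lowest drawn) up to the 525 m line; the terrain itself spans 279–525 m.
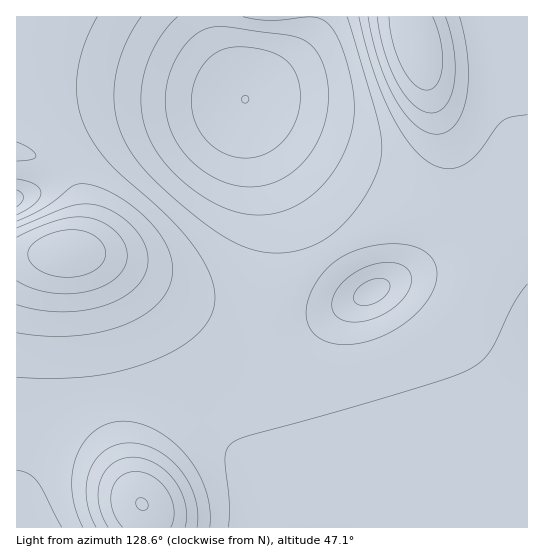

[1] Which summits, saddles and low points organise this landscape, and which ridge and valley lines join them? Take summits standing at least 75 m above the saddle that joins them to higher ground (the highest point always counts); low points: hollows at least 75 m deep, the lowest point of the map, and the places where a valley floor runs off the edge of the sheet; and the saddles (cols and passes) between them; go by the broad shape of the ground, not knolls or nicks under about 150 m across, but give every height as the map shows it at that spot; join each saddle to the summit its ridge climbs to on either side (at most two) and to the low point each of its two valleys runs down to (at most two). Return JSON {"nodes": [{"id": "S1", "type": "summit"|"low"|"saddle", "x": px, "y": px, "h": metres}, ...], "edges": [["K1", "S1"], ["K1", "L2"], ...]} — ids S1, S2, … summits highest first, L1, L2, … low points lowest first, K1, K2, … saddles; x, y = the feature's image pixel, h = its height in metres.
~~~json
{"nodes": [
{"id": "S1", "type": "summit", "x": 245, "y": 99, "h": 525},
{"id": "L1", "type": "low", "x": 69, "y": 253, "h": 279},
{"id": "L2", "type": "low", "x": 142, "y": 503, "h": 299},
{"id": "L3", "type": "low", "x": 418, "y": 37, "h": 305},
{"id": "K1", "type": "saddle", "x": 374, "y": 359, "h": 420},
{"id": "K2", "type": "saddle", "x": 110, "y": 402, "h": 406}],
"edges": [["K1", "S1"], ["K1", "L1"], ["K1", "L3"], ["K2", "S1"], ["K2", "L1"], ["K2", "L2"]]}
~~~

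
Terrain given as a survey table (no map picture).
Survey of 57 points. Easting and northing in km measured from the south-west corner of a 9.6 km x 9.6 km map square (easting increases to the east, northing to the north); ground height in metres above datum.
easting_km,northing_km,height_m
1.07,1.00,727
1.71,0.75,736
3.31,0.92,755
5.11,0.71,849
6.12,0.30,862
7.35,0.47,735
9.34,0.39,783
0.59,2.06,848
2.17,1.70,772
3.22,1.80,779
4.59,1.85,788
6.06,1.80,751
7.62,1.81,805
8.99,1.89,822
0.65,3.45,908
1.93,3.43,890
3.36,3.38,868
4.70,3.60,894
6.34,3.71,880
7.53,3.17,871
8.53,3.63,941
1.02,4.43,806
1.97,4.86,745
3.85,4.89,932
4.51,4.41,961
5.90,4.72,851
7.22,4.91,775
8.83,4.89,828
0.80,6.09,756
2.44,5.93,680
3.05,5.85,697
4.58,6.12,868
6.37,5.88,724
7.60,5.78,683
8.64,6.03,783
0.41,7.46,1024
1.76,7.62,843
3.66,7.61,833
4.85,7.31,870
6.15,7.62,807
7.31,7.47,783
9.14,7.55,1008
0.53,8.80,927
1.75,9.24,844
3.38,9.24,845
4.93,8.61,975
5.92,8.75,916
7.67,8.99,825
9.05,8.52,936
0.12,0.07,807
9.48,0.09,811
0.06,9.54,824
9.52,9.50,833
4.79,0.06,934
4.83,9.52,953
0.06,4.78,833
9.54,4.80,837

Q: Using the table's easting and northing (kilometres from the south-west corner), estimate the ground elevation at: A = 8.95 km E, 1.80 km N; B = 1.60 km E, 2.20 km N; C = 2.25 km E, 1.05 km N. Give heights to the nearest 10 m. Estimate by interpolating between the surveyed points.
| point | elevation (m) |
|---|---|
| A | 810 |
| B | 860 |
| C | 740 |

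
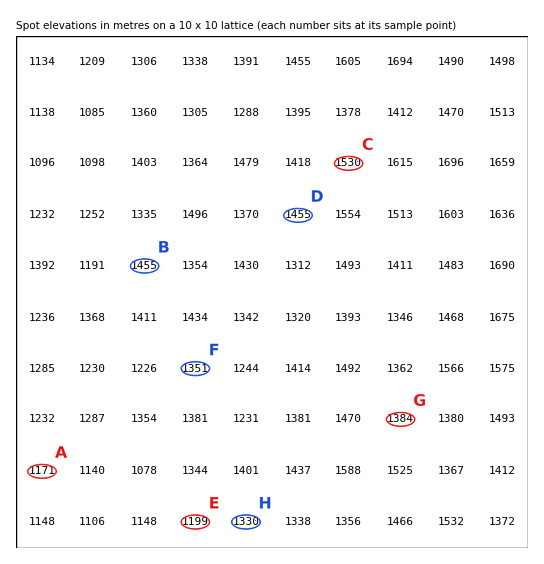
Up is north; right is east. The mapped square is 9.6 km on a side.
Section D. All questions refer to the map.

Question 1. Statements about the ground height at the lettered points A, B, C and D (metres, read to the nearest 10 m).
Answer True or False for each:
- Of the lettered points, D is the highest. False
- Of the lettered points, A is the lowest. True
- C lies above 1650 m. False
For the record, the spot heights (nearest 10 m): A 1170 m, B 1450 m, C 1530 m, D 1450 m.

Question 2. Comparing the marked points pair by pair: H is lower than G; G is higher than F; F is higher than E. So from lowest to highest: E H F G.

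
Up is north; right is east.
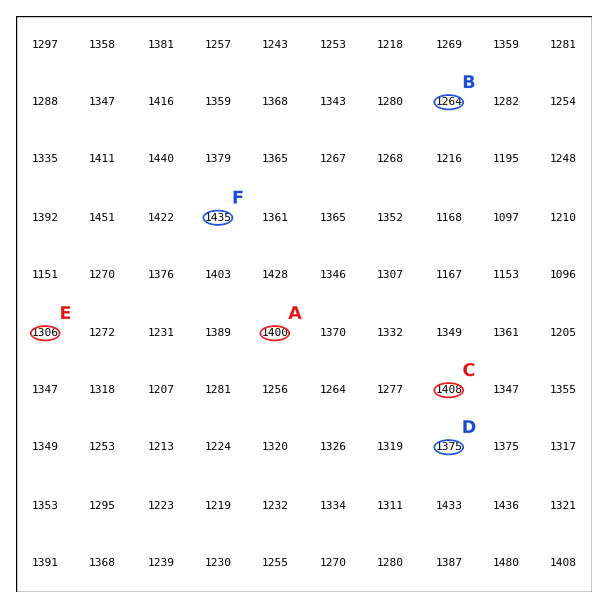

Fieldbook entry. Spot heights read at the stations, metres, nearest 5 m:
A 1400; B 1265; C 1410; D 1375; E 1305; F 1435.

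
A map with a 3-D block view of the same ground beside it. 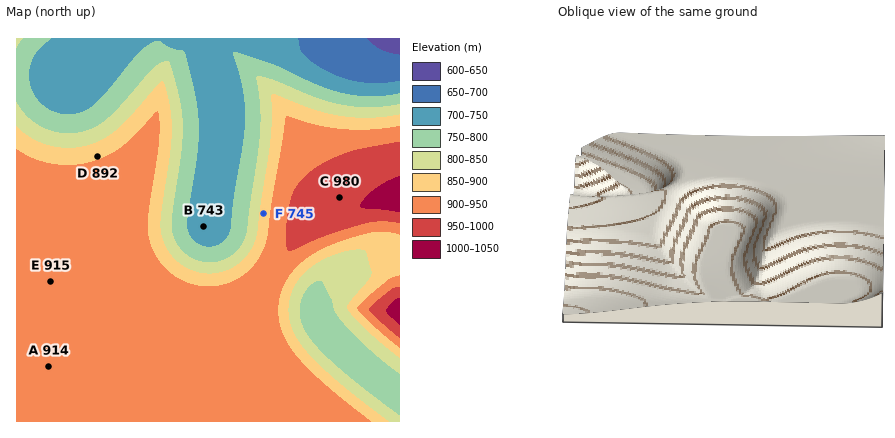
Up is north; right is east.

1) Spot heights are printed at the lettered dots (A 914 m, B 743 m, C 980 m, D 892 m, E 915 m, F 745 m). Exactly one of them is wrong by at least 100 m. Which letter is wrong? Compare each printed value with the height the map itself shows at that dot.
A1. F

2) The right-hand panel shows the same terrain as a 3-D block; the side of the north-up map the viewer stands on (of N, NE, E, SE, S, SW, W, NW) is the N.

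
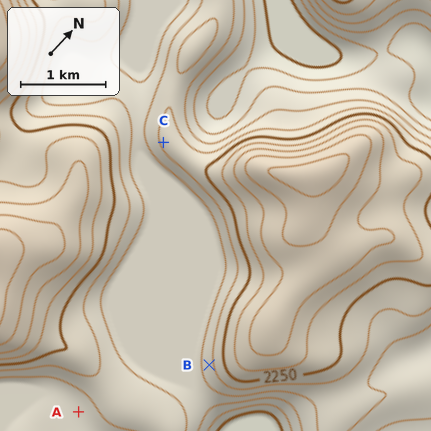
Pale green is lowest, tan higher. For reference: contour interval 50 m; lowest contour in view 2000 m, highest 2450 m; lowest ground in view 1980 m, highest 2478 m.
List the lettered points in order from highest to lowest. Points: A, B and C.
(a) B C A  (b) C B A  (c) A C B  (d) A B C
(b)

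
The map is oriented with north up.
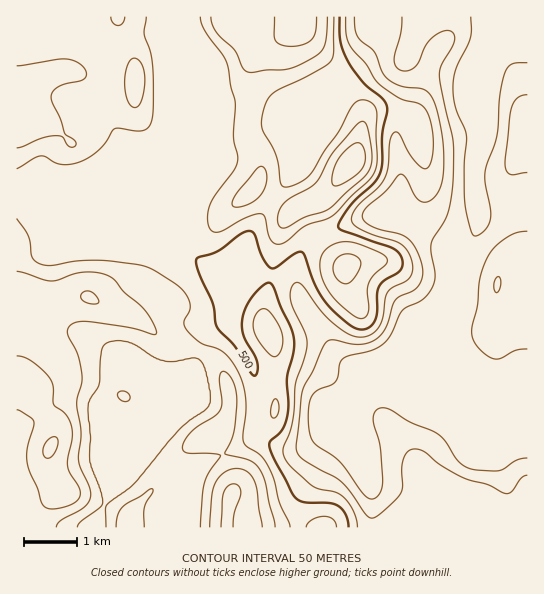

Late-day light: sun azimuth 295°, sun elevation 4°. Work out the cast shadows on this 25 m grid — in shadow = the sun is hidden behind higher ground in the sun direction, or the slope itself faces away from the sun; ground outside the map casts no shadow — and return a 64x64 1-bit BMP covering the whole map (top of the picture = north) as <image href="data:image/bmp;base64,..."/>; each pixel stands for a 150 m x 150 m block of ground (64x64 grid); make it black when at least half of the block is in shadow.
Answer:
<image width="64" height="64" href="data:image/bmp;base64,Qk0+AgAAAAAAAD4AAAAoAAAAQAAAAEAAAAABAAEAAAAAAAACAAATCwAAEwsAAAIAAAAAAAAA////AAAAAAAP8cAf//xAAA/5wB/+/AAAB/nAH/58AAAD/OAf/34AAAH+YA///gAAAf8gD//+AAAD/wAH//4AAAf/gAP//gAAD/8AA//+A4AH/gD///4HgAf+AP///gcAB/wAf//+AAAD/AA///4BAAP8AB////8AA/wAH////gAD/AAff//8AAP4AB9///gBA/gAH3//+H8B+AAef//3/wHwAB5/////AfAAPH////8B4Bw4/////wHgCDD/////AcAAAP////8BwABA/x///wGAAcD+H//+AAADwPwf//wAAAfA+B//9AAAB4D4H//kAAADAPA//+QAAAAA8D//5AAAAABwP//3AAAAAHA///94AAAAcA////wAAOB8Af//+AAAfn8P//9wAAB+f////3AAAH5/////8AAAPz/////wAAAfH/////AAAA+D////8AAAB8H///9wAAAD4P///3f/AAHwf///d/8AAfB///z7/wAB8D///P3/AAHgH//4/P4AAcAf//j8fP4BwB///H4A/wHAH//8HgH/g8AP3/wMAf+D4A+f/AAB/4PgD//8AAH/AfwH//gMcf8B/8//8ABx/gD////wAGH8An////AAQfgAP///8AAB+AA///fwAAD8AB//5/gAAPwAD//D+AAD8AAP/8H4AAfAEAf5wfACB4AQB/HB4A=="/>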